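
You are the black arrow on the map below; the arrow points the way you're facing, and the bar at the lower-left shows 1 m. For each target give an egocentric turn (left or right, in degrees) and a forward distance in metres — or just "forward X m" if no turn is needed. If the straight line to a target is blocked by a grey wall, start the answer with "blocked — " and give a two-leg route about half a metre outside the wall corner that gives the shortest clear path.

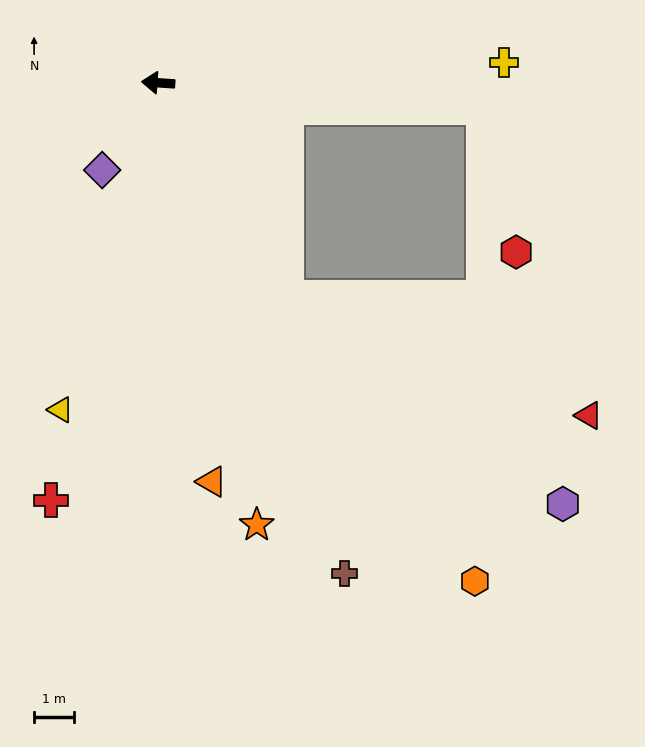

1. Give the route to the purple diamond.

turn left 61°, forward 2.6 m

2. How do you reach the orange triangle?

turn left 102°, forward 10.0 m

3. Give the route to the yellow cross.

turn right 173°, forward 8.6 m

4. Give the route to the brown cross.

turn left 115°, forward 13.1 m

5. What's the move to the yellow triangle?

turn left 77°, forward 8.5 m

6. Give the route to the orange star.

turn left 106°, forward 11.3 m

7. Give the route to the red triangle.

blocked — turn left 125°, forward 6.2 m, then turn left 37°, forward 8.1 m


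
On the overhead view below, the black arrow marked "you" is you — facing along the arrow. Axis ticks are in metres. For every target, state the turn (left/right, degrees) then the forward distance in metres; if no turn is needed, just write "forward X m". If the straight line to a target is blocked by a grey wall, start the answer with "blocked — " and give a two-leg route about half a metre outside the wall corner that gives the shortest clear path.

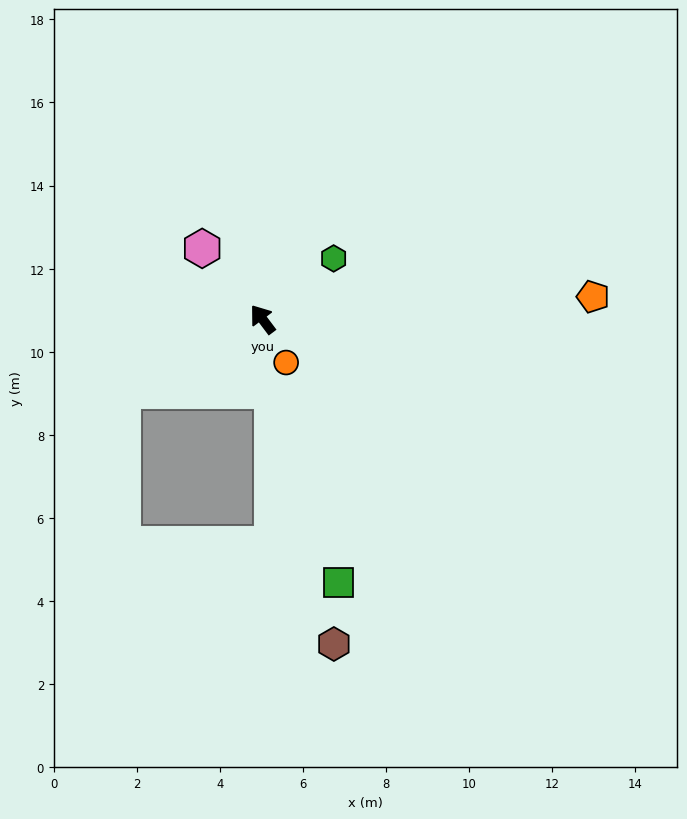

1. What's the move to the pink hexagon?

turn left 4°, forward 2.2 m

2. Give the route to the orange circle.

turn left 172°, forward 1.2 m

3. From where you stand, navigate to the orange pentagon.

turn right 123°, forward 8.0 m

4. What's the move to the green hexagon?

turn right 86°, forward 2.3 m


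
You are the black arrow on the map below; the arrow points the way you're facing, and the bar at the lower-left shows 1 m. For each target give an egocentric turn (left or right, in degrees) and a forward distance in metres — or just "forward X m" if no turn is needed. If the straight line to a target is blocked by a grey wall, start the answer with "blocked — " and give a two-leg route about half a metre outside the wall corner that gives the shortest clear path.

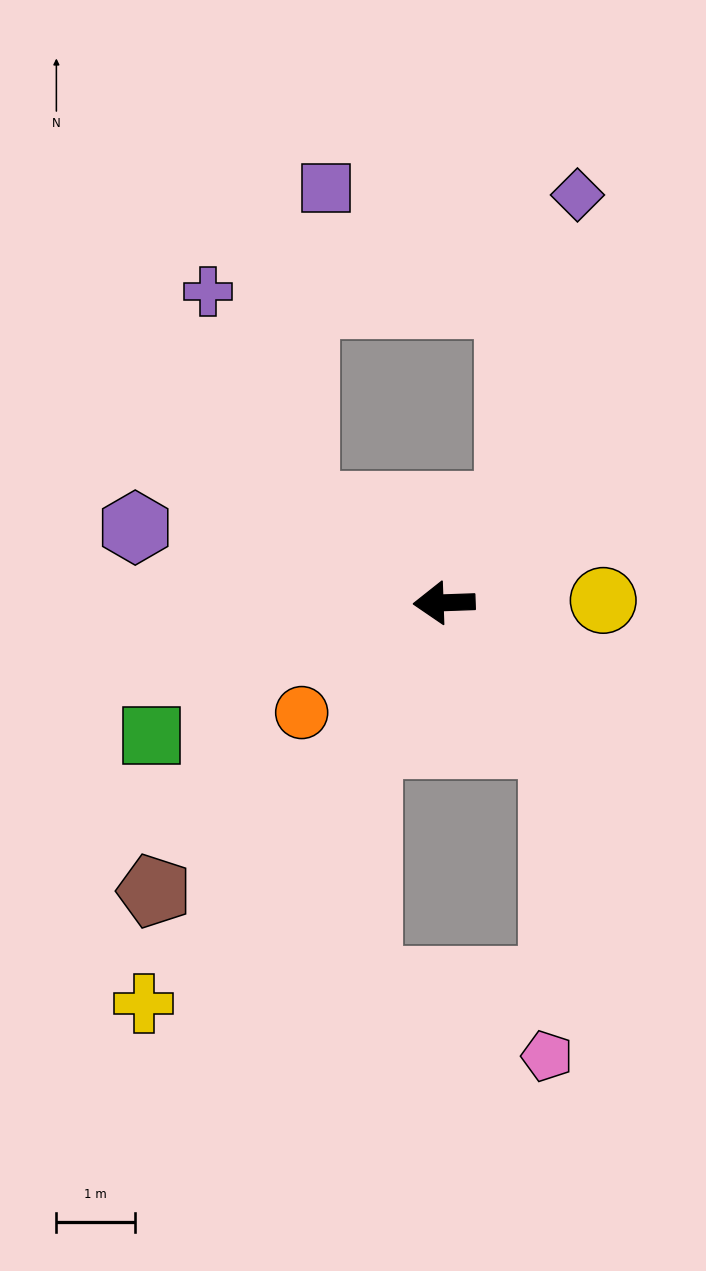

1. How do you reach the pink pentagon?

blocked — turn left 125°, forward 2.3 m, then turn right 38°, forward 4.0 m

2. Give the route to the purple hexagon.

turn right 16°, forward 4.1 m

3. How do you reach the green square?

turn left 22°, forward 4.1 m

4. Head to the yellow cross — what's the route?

turn left 51°, forward 6.4 m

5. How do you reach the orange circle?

turn left 36°, forward 2.3 m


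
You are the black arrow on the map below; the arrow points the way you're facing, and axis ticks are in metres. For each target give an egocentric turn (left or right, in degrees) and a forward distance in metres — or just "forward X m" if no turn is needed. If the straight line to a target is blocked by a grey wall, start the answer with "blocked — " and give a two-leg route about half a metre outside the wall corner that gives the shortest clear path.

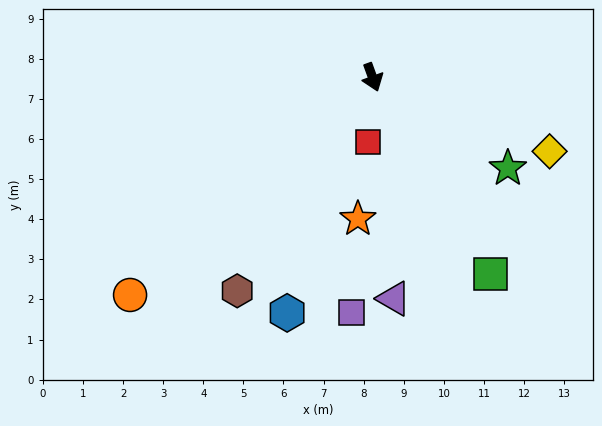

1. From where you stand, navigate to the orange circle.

turn right 68°, forward 8.1 m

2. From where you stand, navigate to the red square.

turn right 24°, forward 1.6 m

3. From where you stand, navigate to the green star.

turn left 36°, forward 4.1 m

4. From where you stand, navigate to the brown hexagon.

turn right 52°, forward 6.3 m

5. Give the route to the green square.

turn left 11°, forward 5.7 m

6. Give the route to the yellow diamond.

turn left 47°, forward 4.8 m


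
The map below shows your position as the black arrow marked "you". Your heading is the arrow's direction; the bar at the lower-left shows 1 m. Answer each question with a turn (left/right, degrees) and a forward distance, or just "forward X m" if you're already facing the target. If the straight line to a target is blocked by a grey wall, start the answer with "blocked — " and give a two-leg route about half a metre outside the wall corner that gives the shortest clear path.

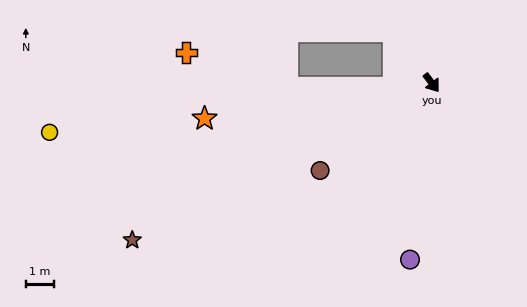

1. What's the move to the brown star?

turn right 99°, forward 12.0 m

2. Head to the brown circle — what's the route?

turn right 89°, forward 5.0 m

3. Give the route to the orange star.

turn right 118°, forward 8.2 m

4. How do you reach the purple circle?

turn right 44°, forward 6.3 m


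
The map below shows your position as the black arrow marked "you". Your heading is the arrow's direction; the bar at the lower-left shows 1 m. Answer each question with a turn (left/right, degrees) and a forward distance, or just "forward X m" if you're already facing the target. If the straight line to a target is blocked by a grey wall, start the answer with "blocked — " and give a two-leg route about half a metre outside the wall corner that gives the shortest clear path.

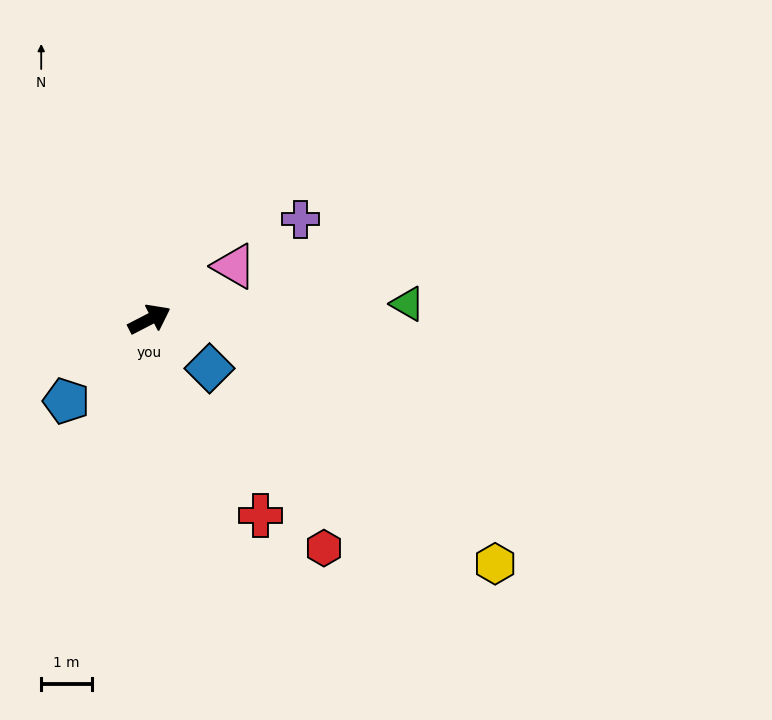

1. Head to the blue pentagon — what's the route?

turn right 163°, forward 2.3 m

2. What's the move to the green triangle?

turn right 24°, forward 5.1 m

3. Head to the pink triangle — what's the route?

turn left 5°, forward 2.0 m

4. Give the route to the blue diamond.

turn right 67°, forward 1.5 m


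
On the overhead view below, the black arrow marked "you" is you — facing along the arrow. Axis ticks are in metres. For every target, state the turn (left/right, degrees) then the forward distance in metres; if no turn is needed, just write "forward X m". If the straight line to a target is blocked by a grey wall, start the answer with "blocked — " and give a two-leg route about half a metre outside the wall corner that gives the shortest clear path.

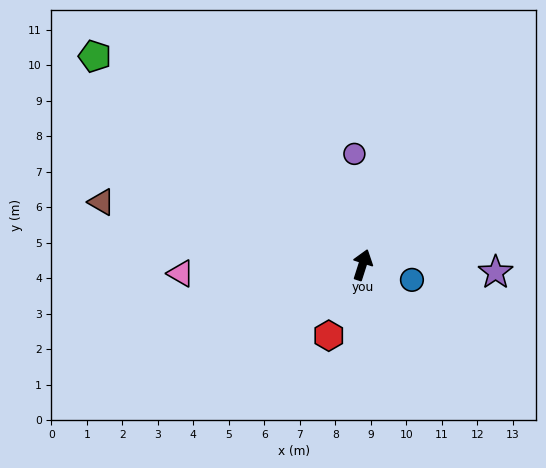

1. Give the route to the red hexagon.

turn left 172°, forward 2.2 m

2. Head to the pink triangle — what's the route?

turn left 110°, forward 5.1 m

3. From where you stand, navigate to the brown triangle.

turn left 94°, forward 7.6 m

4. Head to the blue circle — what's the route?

turn right 89°, forward 1.5 m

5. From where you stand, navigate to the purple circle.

turn left 22°, forward 3.1 m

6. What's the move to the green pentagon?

turn left 70°, forward 9.6 m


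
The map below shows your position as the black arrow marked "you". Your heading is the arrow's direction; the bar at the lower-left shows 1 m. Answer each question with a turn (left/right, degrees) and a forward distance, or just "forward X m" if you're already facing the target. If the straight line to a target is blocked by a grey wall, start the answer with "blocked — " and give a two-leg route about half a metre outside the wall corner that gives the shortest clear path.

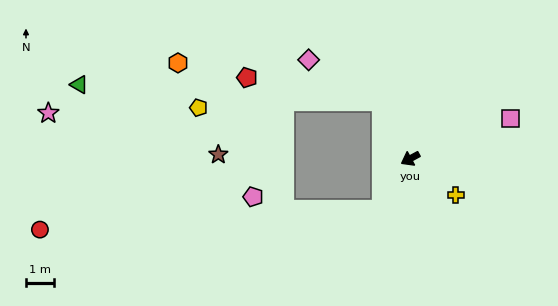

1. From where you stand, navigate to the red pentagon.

blocked — turn right 95°, forward 2.3 m, then turn left 58°, forward 5.0 m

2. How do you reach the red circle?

blocked — turn left 35°, forward 2.1 m, then turn right 61°, forward 12.3 m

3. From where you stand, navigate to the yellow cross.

turn left 113°, forward 2.1 m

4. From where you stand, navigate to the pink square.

turn left 174°, forward 3.9 m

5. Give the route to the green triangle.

blocked — turn right 95°, forward 2.3 m, then turn left 64°, forward 10.9 m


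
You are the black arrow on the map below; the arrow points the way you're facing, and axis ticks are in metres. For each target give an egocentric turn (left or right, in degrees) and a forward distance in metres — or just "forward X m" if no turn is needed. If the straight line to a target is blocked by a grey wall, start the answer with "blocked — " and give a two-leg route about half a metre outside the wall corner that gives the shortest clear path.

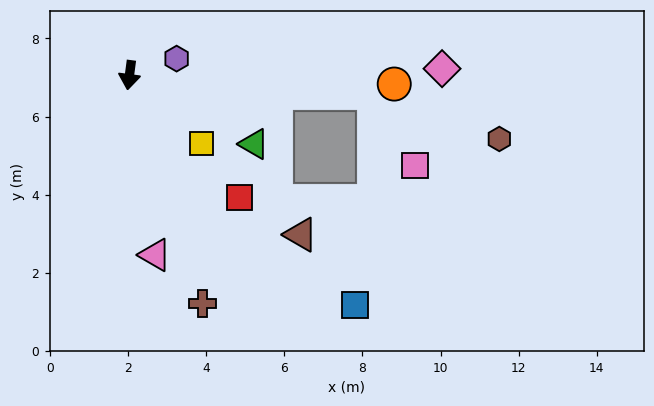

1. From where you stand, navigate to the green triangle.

turn left 69°, forward 3.6 m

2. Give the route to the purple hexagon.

turn left 117°, forward 1.3 m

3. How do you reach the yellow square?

turn left 54°, forward 2.5 m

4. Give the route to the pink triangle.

turn left 16°, forward 4.6 m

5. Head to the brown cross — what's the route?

turn left 25°, forward 6.1 m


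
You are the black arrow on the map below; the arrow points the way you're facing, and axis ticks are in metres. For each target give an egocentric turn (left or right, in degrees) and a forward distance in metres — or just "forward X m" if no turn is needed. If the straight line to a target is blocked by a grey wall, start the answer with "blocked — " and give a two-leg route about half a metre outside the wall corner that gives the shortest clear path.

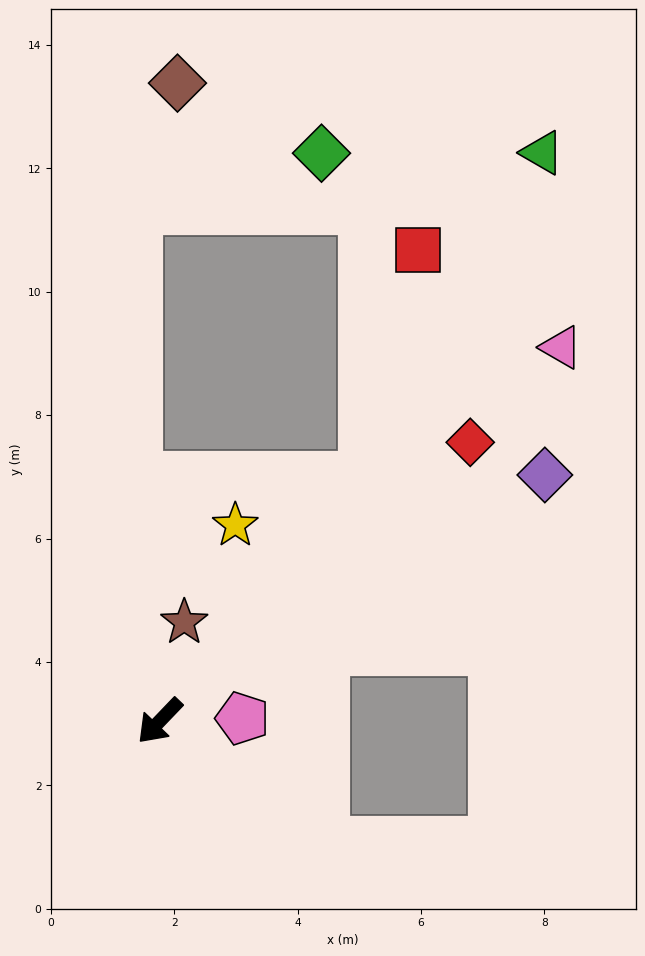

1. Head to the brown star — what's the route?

turn right 150°, forward 1.6 m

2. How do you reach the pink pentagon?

turn left 136°, forward 1.3 m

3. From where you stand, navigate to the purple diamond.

turn left 166°, forward 7.4 m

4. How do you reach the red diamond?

turn left 176°, forward 6.8 m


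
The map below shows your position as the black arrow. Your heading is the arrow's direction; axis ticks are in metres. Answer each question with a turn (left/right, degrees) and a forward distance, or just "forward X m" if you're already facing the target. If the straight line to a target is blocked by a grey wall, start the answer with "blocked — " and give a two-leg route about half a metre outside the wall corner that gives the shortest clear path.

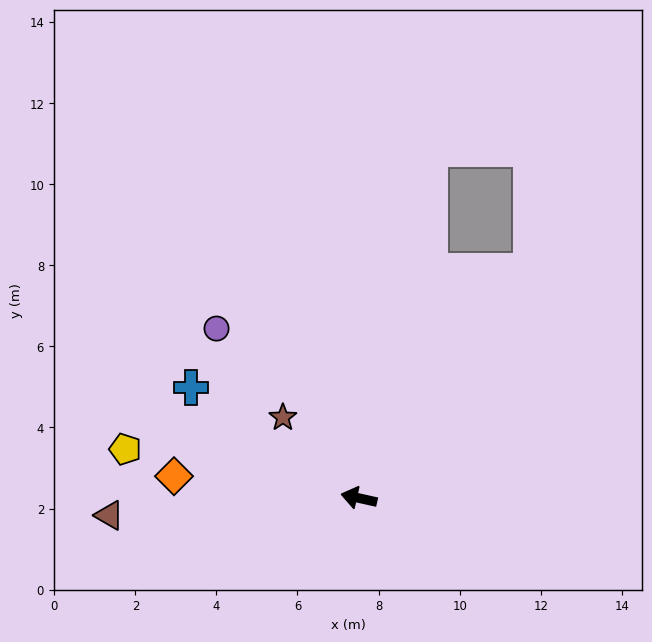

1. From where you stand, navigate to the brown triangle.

turn left 16°, forward 6.2 m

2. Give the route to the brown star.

turn right 34°, forward 2.7 m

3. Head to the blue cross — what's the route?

turn right 21°, forward 5.0 m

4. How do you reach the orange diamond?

turn left 6°, forward 4.6 m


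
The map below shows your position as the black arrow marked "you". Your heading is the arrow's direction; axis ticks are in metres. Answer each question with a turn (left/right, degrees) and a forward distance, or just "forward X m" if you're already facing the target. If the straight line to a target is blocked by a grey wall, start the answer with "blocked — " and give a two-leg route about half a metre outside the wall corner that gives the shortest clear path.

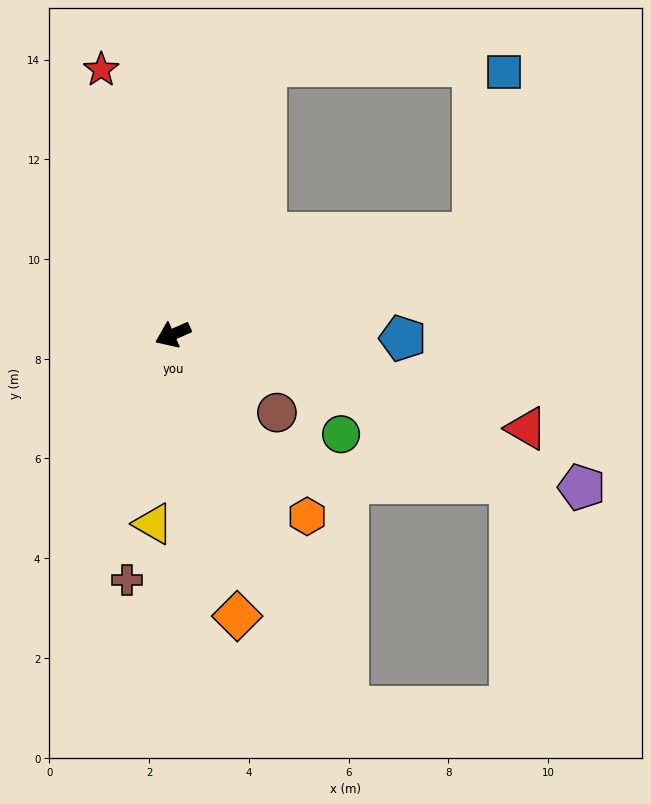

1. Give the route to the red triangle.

turn left 141°, forward 7.3 m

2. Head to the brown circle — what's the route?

turn left 119°, forward 2.6 m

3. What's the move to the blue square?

blocked — turn left 175°, forward 6.4 m, then turn left 60°, forward 3.3 m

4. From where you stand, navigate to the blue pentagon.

turn left 155°, forward 4.6 m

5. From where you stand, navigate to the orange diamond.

turn left 79°, forward 5.8 m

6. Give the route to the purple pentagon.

turn left 136°, forward 8.8 m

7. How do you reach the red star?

turn right 99°, forward 5.5 m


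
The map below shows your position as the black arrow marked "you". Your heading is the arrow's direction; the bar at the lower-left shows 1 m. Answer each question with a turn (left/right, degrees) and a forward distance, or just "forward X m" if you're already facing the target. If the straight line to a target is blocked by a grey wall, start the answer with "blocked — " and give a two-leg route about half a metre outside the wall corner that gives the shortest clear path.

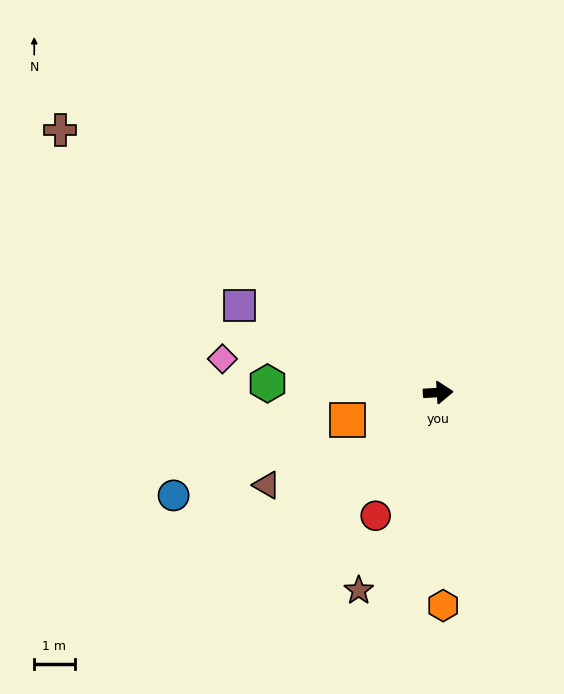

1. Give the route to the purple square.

turn left 153°, forward 5.4 m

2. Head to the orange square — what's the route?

turn right 167°, forward 2.3 m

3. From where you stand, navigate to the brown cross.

turn left 142°, forward 11.4 m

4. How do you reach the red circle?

turn right 120°, forward 3.4 m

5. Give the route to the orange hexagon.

turn right 92°, forward 5.3 m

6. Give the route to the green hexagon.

turn left 174°, forward 4.2 m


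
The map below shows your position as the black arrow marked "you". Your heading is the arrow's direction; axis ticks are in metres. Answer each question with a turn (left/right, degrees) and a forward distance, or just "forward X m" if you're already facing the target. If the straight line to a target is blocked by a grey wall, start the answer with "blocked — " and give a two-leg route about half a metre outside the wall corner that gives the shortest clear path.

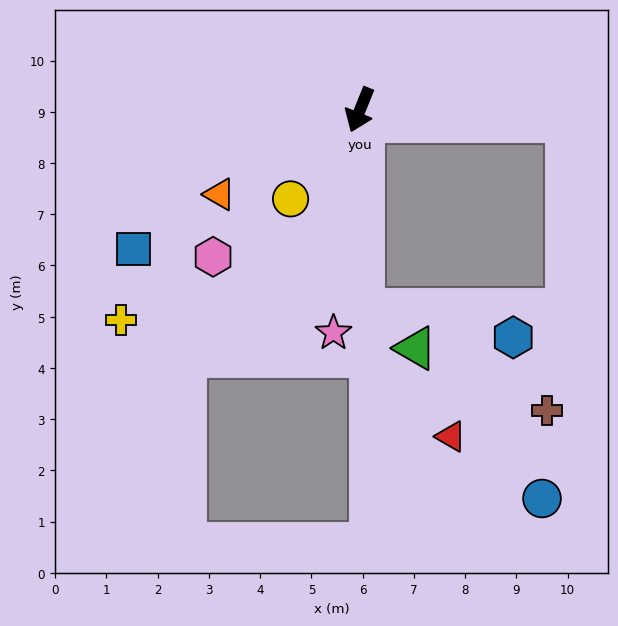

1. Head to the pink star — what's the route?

turn left 15°, forward 4.4 m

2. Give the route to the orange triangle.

turn right 37°, forward 3.2 m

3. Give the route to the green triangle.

blocked — turn left 23°, forward 3.9 m, then turn left 53°, forward 1.3 m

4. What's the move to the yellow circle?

turn right 16°, forward 2.2 m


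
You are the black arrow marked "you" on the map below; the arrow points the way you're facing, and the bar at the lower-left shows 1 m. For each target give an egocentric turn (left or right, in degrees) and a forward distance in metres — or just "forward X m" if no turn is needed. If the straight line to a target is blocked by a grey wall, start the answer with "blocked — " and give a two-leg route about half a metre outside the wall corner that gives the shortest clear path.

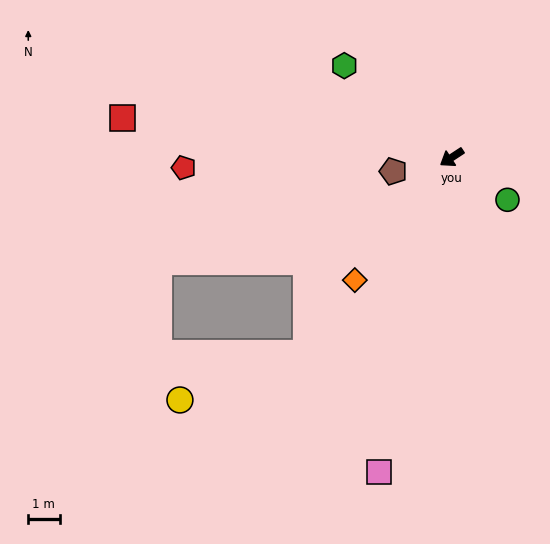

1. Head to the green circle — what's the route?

turn left 109°, forward 2.2 m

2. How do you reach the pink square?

turn left 44°, forward 10.3 m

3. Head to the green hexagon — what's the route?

turn right 74°, forward 4.5 m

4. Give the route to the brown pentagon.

turn right 20°, forward 1.9 m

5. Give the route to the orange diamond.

turn left 18°, forward 5.0 m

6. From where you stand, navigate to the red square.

turn right 40°, forward 10.6 m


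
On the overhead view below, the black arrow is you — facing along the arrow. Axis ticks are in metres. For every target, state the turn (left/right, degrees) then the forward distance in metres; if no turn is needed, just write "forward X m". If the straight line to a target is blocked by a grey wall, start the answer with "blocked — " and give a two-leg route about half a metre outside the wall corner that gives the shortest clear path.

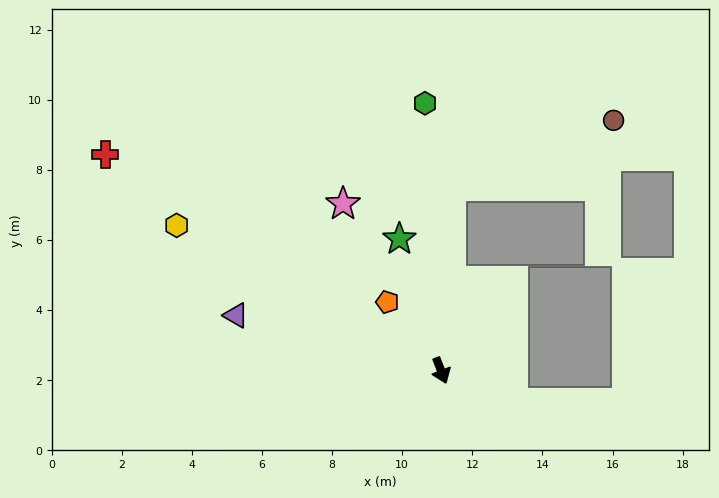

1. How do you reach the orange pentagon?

turn right 163°, forward 2.5 m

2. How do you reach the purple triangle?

turn right 126°, forward 6.1 m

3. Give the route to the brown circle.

blocked — turn left 156°, forward 5.3 m, then turn right 65°, forward 5.0 m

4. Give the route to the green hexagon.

turn left 162°, forward 7.6 m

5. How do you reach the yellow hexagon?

turn right 140°, forward 8.6 m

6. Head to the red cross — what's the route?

turn right 144°, forward 11.4 m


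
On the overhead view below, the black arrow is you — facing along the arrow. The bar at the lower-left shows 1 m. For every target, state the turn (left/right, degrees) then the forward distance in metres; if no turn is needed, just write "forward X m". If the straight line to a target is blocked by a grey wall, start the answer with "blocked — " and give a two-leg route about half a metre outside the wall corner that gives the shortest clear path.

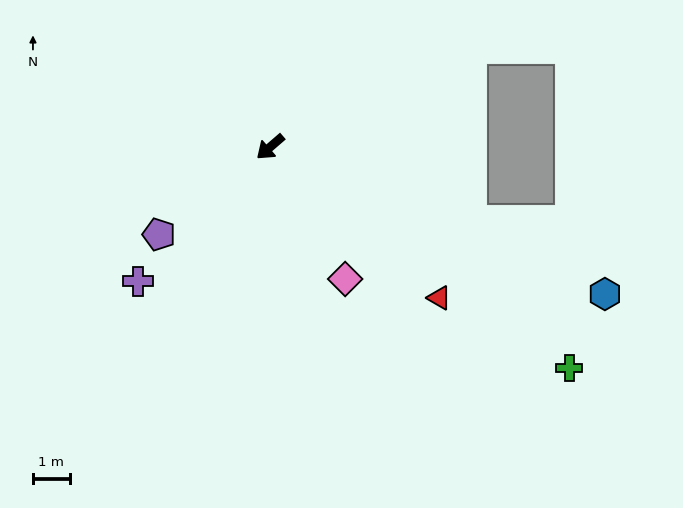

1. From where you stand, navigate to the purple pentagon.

turn right 3°, forward 3.8 m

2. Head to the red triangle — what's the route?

turn left 97°, forward 6.1 m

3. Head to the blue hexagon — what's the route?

turn left 115°, forward 9.9 m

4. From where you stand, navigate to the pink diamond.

turn left 79°, forward 4.1 m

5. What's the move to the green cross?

turn left 103°, forward 10.1 m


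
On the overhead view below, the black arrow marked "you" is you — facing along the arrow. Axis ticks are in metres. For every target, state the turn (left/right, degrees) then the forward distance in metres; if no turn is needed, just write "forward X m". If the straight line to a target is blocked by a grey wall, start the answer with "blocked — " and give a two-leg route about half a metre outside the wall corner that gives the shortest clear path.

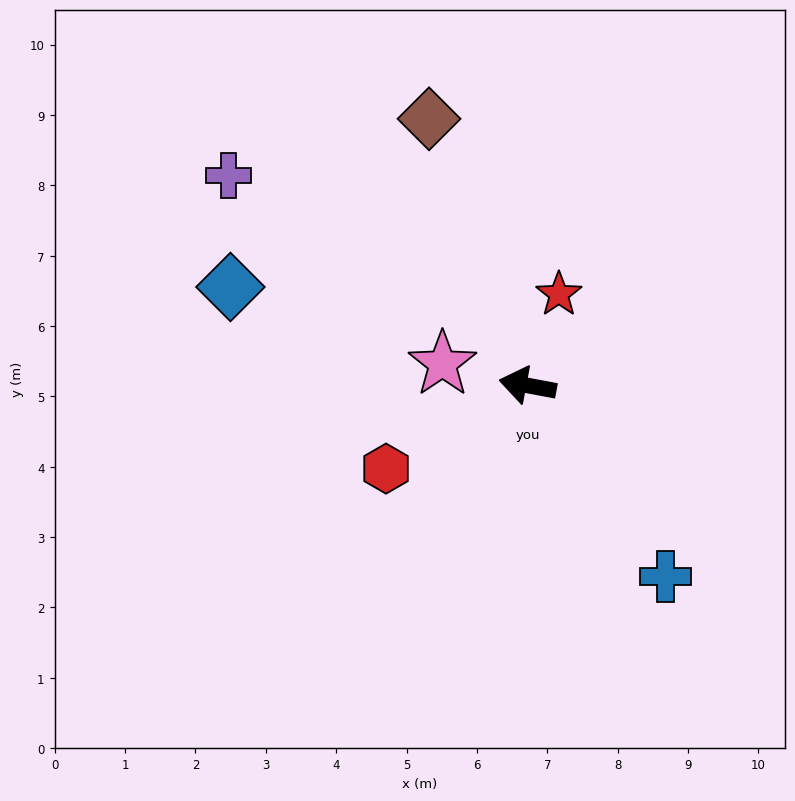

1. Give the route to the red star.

turn right 98°, forward 1.4 m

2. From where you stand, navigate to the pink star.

turn right 4°, forward 1.2 m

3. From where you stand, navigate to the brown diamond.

turn right 59°, forward 4.0 m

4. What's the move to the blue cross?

turn left 136°, forward 3.3 m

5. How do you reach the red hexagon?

turn left 41°, forward 2.3 m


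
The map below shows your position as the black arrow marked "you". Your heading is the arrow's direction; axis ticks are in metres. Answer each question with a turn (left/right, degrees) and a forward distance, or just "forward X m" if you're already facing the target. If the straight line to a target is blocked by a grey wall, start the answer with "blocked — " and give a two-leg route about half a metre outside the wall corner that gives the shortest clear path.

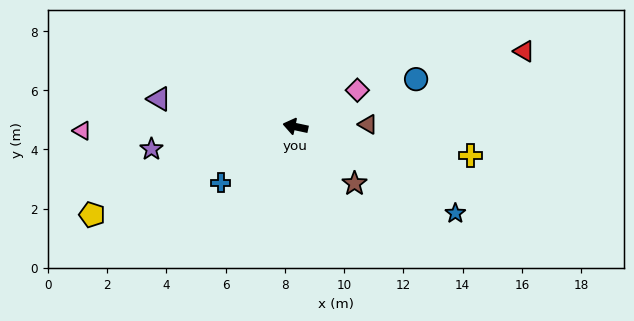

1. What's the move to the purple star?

turn left 21°, forward 4.9 m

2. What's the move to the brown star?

turn left 148°, forward 2.8 m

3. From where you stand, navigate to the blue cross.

turn left 49°, forward 3.2 m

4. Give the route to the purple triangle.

forward 4.7 m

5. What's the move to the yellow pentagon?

turn left 35°, forward 7.5 m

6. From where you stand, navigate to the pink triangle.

turn left 13°, forward 7.2 m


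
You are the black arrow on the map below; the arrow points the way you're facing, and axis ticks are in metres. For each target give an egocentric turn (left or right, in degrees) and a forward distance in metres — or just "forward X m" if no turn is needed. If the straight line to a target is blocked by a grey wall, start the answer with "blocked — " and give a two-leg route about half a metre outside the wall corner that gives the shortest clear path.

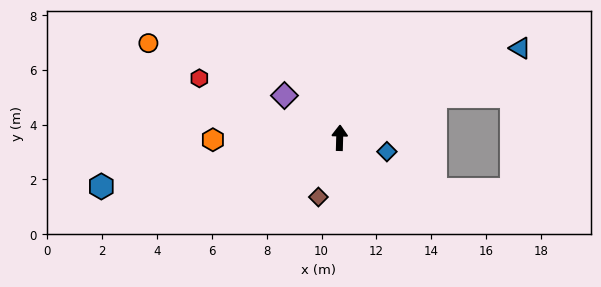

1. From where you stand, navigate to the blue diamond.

turn right 105°, forward 1.8 m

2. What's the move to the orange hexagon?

turn left 93°, forward 4.6 m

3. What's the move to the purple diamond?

turn left 54°, forward 2.5 m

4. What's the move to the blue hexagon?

turn left 103°, forward 8.9 m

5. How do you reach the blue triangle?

turn right 62°, forward 7.3 m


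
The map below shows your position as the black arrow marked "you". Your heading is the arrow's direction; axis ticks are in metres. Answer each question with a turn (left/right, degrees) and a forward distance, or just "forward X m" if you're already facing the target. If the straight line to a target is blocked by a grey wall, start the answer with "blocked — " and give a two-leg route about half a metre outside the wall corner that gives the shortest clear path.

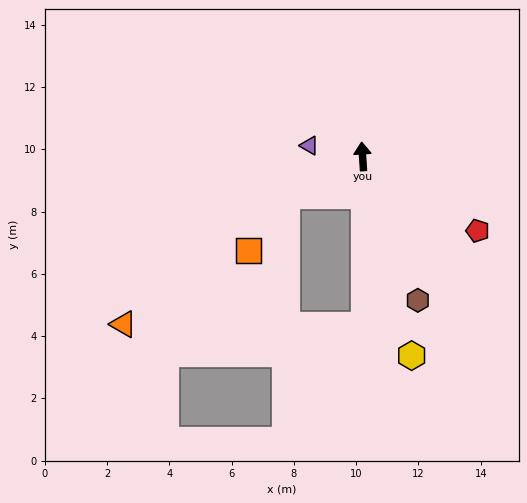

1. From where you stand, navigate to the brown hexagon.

turn right 163°, forward 5.0 m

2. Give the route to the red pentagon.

turn right 127°, forward 4.4 m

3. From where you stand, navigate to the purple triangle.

turn left 75°, forward 1.7 m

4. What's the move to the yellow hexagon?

turn right 170°, forward 6.6 m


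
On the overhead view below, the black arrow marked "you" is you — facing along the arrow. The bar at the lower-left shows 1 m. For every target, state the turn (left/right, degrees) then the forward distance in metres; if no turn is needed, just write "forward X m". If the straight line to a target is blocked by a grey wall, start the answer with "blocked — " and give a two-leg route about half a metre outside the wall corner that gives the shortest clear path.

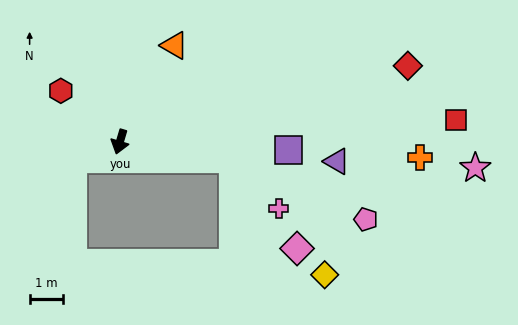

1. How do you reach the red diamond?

turn left 121°, forward 8.8 m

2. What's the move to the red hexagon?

turn right 114°, forward 2.3 m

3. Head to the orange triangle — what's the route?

turn left 167°, forward 3.3 m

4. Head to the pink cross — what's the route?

blocked — turn left 98°, forward 3.4 m, then turn right 39°, forward 2.0 m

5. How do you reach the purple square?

turn left 104°, forward 5.0 m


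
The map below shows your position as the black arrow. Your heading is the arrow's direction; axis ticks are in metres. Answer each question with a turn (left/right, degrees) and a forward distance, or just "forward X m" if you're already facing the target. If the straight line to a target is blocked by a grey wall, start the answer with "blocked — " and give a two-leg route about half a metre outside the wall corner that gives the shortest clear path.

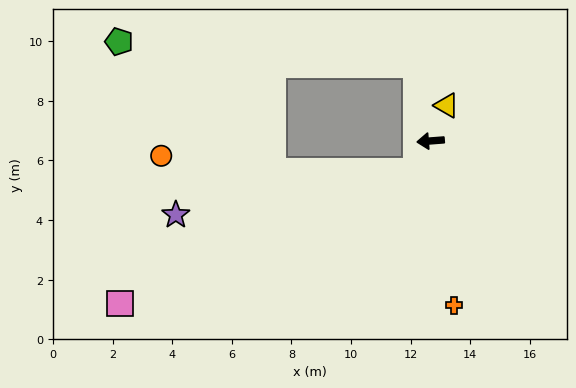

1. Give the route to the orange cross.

turn left 94°, forward 5.6 m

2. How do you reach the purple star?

blocked — turn left 59°, forward 1.1 m, then turn right 53°, forward 8.2 m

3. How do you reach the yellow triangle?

turn right 119°, forward 1.3 m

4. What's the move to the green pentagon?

blocked — turn right 83°, forward 2.6 m, then turn left 74°, forward 10.0 m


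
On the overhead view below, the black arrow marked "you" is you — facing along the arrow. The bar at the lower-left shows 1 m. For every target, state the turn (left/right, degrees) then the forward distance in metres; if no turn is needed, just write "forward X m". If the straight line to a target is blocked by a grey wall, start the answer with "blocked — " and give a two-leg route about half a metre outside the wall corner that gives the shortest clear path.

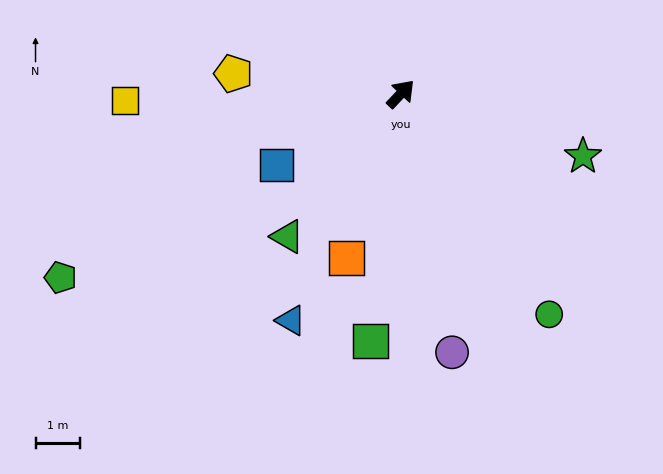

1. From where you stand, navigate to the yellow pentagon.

turn left 126°, forward 3.8 m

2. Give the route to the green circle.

turn right 103°, forward 6.0 m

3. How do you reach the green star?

turn right 66°, forward 4.3 m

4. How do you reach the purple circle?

turn right 125°, forward 5.9 m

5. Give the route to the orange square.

turn right 155°, forward 3.9 m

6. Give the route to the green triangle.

turn right 175°, forward 4.1 m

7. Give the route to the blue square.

turn left 163°, forward 3.2 m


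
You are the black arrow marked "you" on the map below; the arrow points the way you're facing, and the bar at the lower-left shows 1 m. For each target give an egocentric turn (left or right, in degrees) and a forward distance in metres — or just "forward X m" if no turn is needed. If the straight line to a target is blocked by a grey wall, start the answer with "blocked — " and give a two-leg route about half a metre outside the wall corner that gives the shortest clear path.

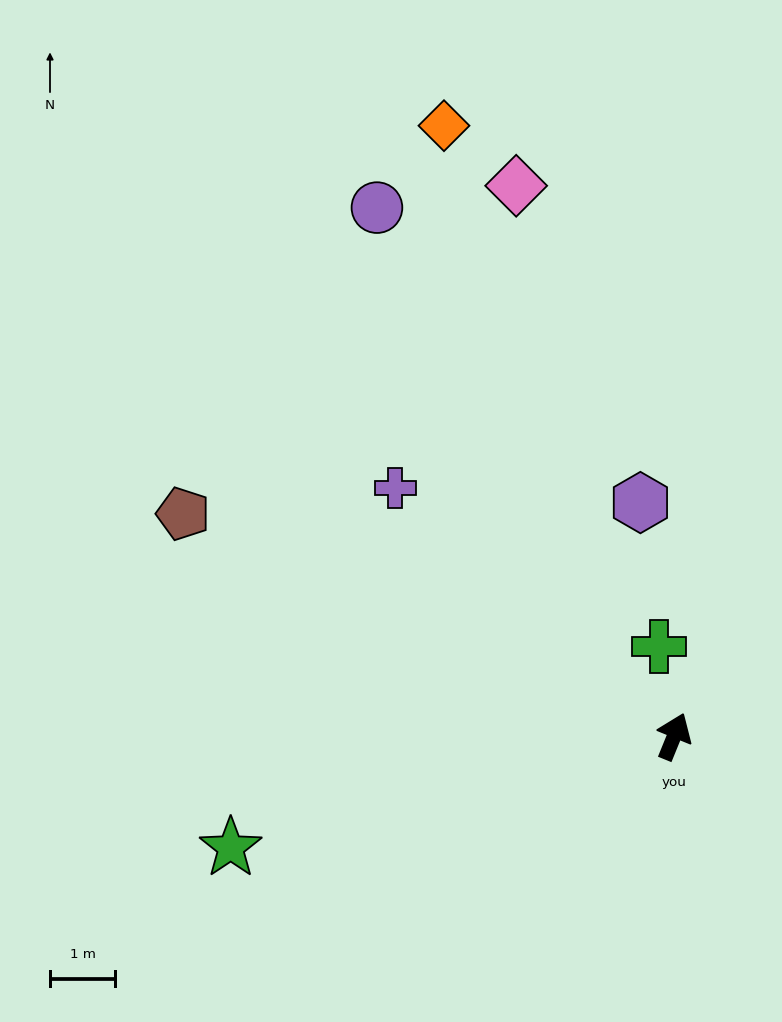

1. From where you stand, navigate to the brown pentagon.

turn left 88°, forward 8.2 m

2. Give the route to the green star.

turn left 126°, forward 7.0 m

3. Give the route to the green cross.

turn left 32°, forward 1.4 m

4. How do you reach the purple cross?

turn left 70°, forward 5.7 m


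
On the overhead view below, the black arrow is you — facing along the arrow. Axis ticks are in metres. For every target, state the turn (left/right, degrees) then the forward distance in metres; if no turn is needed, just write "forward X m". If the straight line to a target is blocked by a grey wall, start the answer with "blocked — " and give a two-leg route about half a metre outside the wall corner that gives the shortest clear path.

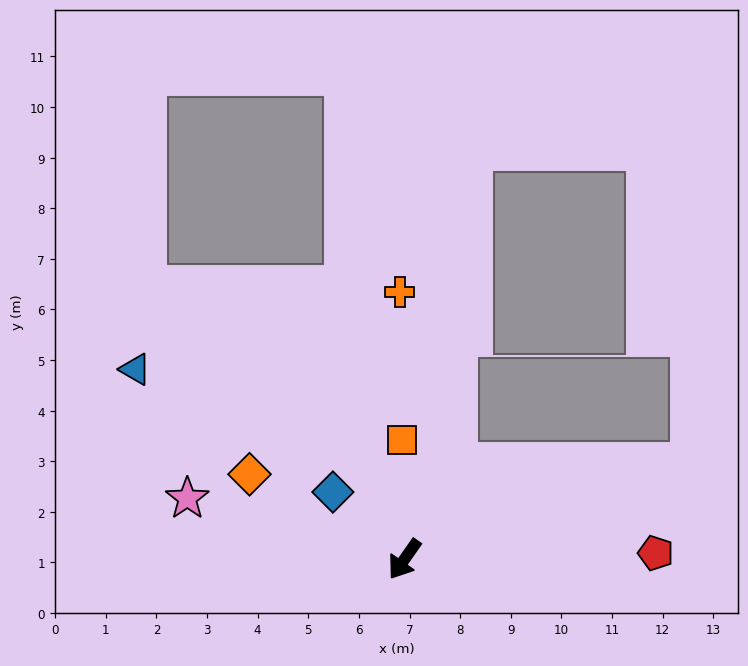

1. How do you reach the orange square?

turn right 144°, forward 2.4 m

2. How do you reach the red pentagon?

turn left 126°, forward 5.0 m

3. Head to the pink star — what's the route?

turn right 71°, forward 4.5 m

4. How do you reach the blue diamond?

turn right 98°, forward 1.9 m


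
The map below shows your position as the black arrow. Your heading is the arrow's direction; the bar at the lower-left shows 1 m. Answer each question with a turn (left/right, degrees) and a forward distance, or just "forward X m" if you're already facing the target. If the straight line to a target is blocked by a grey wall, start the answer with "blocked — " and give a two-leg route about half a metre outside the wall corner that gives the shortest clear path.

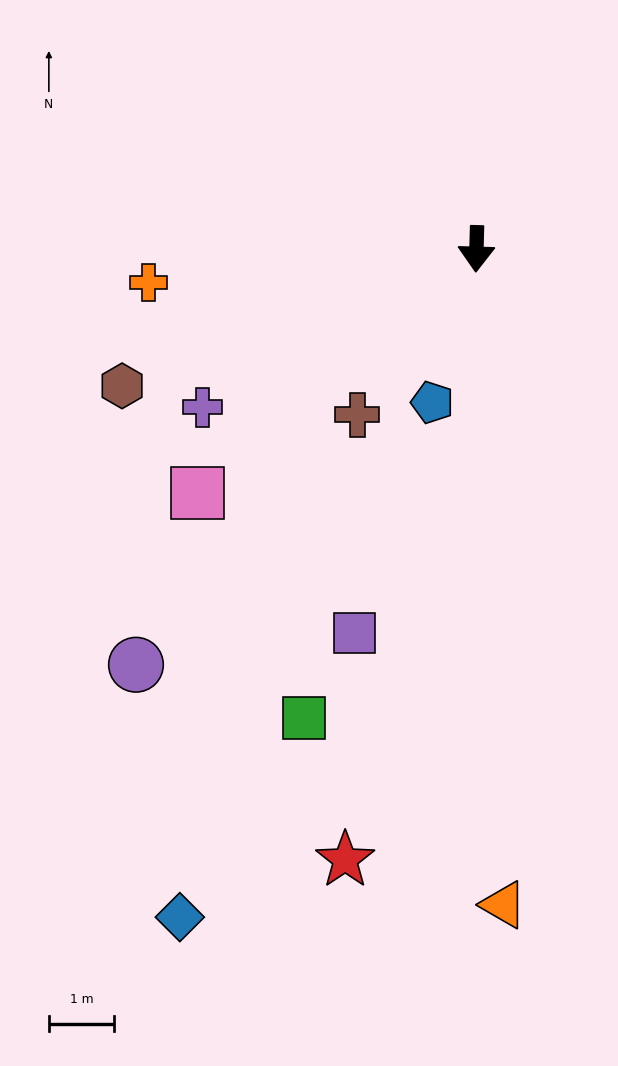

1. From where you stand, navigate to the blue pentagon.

turn right 14°, forward 2.5 m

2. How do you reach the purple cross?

turn right 58°, forward 4.9 m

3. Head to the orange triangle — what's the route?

turn left 4°, forward 10.1 m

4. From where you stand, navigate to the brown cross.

turn right 34°, forward 3.1 m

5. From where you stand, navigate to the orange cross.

turn right 83°, forward 5.1 m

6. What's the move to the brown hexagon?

turn right 67°, forward 5.8 m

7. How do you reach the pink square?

turn right 47°, forward 5.7 m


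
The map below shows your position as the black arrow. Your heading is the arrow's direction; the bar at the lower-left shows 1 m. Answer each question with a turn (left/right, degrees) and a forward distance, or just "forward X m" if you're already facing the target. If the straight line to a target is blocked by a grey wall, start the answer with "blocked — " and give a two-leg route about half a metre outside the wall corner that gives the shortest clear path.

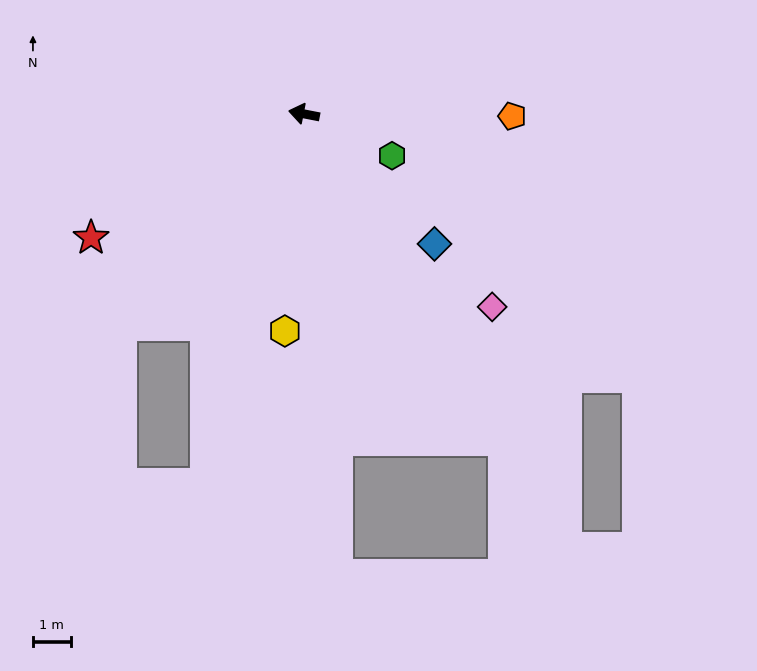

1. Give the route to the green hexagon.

turn left 166°, forward 2.6 m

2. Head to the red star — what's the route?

turn left 41°, forward 6.5 m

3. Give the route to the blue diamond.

turn left 146°, forward 4.9 m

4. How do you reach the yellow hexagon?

turn left 96°, forward 5.8 m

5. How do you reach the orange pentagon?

turn right 170°, forward 5.5 m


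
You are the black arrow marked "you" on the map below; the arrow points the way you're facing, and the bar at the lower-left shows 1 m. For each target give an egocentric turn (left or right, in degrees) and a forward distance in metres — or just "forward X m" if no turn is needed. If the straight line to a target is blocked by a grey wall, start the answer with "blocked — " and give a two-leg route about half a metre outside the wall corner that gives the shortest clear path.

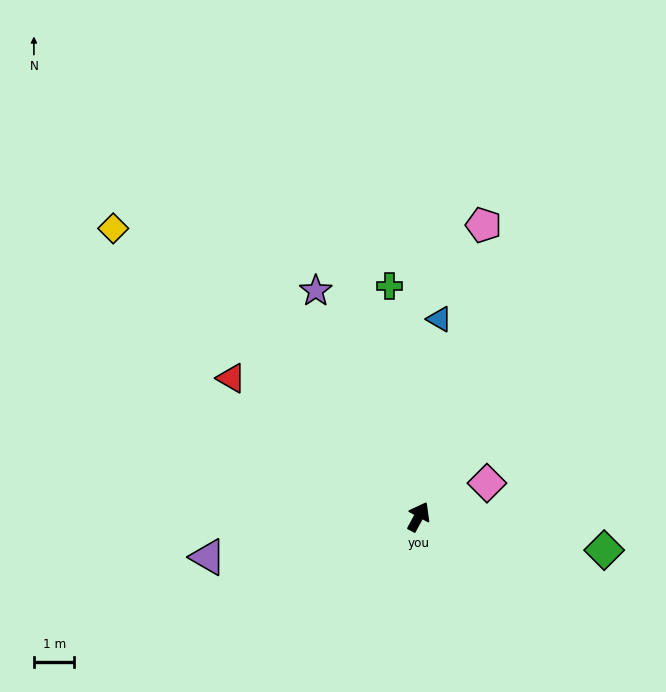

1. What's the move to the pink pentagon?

turn left 16°, forward 7.4 m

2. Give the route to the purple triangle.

turn left 129°, forward 5.3 m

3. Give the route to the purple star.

turn left 53°, forward 6.1 m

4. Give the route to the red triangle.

turn left 82°, forward 5.8 m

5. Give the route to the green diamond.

turn right 72°, forward 4.7 m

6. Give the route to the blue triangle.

turn left 22°, forward 4.9 m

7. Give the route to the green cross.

turn left 36°, forward 5.7 m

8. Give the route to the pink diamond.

turn right 35°, forward 1.9 m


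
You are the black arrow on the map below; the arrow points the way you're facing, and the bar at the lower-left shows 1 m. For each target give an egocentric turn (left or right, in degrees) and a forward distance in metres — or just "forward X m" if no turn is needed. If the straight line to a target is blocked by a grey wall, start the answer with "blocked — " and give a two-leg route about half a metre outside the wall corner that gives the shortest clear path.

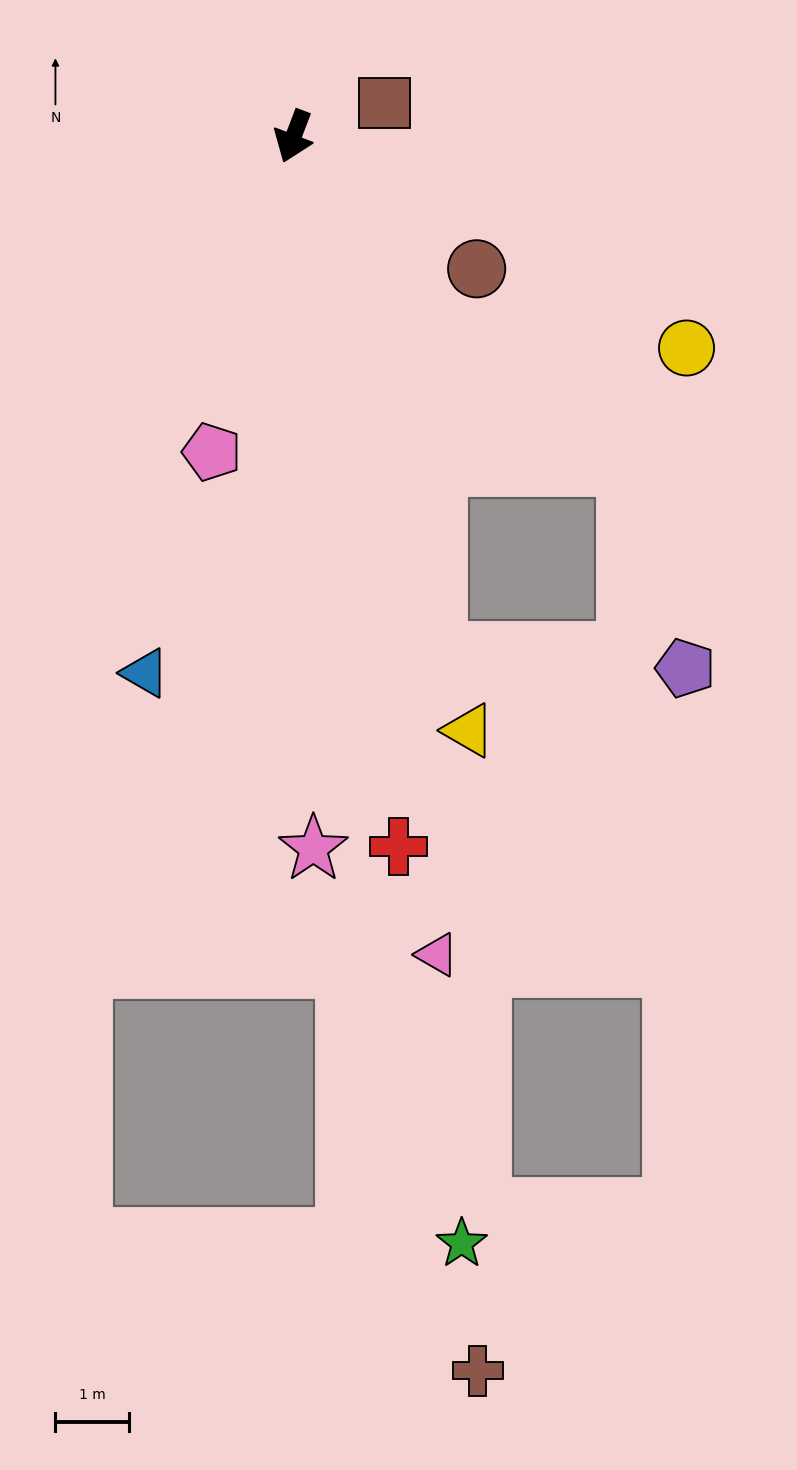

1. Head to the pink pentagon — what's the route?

turn left 6°, forward 4.4 m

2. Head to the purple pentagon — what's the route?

blocked — turn left 36°, forward 7.3 m, then turn left 72°, forward 3.4 m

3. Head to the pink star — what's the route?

turn left 22°, forward 9.6 m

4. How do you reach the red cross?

turn left 29°, forward 9.7 m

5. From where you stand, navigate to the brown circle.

turn left 75°, forward 3.1 m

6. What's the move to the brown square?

turn left 131°, forward 1.3 m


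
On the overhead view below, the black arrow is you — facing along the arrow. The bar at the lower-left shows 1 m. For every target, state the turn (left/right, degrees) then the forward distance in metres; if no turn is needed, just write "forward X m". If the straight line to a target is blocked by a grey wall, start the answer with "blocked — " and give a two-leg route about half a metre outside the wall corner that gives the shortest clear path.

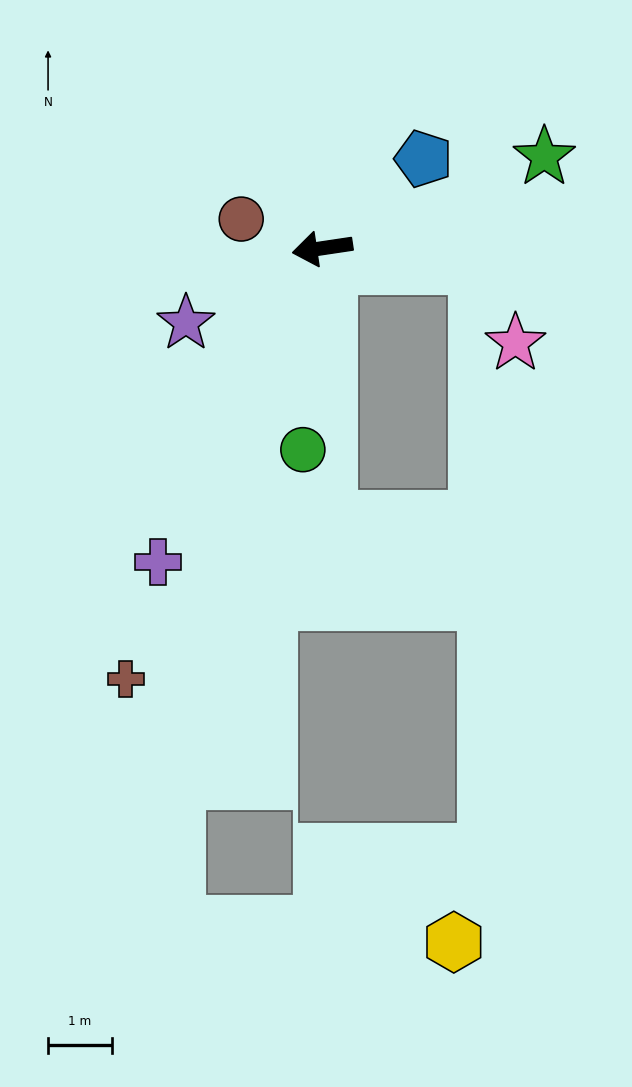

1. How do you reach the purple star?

turn left 20°, forward 2.4 m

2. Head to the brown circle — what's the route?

turn right 28°, forward 1.3 m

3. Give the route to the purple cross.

turn left 54°, forward 5.5 m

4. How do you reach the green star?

turn right 166°, forward 3.7 m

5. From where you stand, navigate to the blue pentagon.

turn right 147°, forward 2.1 m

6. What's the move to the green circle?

turn left 76°, forward 3.2 m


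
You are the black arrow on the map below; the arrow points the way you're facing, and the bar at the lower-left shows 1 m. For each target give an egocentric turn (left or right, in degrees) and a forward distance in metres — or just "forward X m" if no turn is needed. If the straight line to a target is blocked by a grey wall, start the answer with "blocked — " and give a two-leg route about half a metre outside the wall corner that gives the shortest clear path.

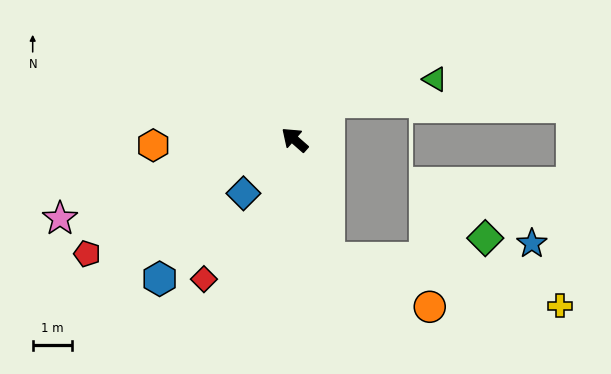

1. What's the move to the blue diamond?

turn left 88°, forward 1.9 m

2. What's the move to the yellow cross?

blocked — turn left 147°, forward 3.2 m, then turn left 63°, forward 6.1 m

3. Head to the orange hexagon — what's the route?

turn left 44°, forward 3.6 m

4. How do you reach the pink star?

turn left 60°, forward 6.4 m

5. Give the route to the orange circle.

blocked — turn left 147°, forward 3.2 m, then turn left 49°, forward 2.9 m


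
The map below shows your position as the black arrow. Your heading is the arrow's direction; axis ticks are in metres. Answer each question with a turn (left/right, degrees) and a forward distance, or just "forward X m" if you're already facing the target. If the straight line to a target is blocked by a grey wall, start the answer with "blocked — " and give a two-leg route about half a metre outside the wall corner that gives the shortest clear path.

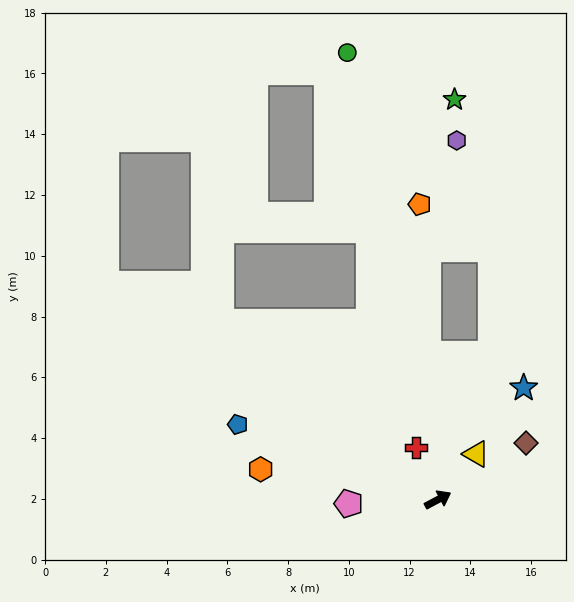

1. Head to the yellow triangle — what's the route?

turn left 22°, forward 2.0 m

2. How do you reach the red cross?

turn left 85°, forward 1.9 m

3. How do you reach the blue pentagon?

turn left 131°, forward 7.0 m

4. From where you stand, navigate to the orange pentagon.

turn left 66°, forward 9.7 m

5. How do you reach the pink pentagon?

turn left 155°, forward 2.9 m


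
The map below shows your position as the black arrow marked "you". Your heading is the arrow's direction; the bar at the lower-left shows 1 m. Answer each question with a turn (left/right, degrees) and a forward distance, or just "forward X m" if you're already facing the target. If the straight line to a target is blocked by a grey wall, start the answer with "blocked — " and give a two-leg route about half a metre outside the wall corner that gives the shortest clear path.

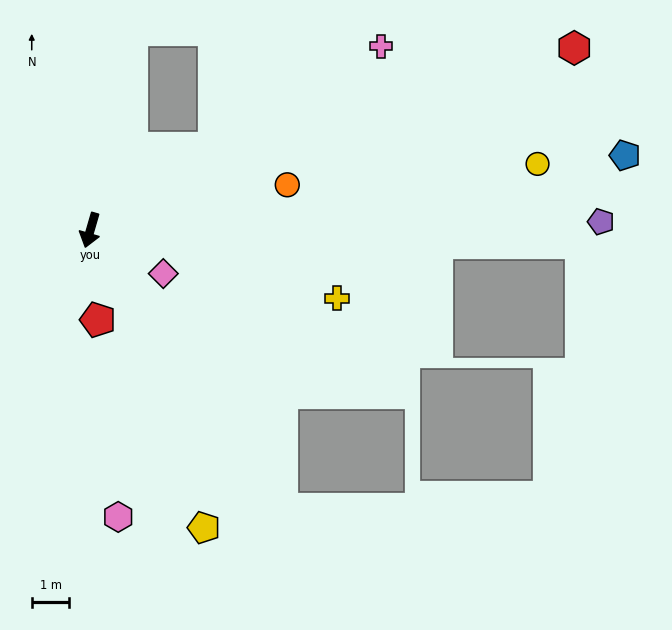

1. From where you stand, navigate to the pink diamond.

turn left 75°, forward 2.3 m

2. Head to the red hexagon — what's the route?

turn left 127°, forward 13.8 m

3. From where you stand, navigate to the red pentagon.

turn left 21°, forward 2.4 m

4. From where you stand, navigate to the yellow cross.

turn left 91°, forward 6.8 m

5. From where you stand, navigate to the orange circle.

turn left 119°, forward 5.4 m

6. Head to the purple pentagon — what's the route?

turn left 107°, forward 13.6 m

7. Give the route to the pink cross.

turn left 138°, forward 9.2 m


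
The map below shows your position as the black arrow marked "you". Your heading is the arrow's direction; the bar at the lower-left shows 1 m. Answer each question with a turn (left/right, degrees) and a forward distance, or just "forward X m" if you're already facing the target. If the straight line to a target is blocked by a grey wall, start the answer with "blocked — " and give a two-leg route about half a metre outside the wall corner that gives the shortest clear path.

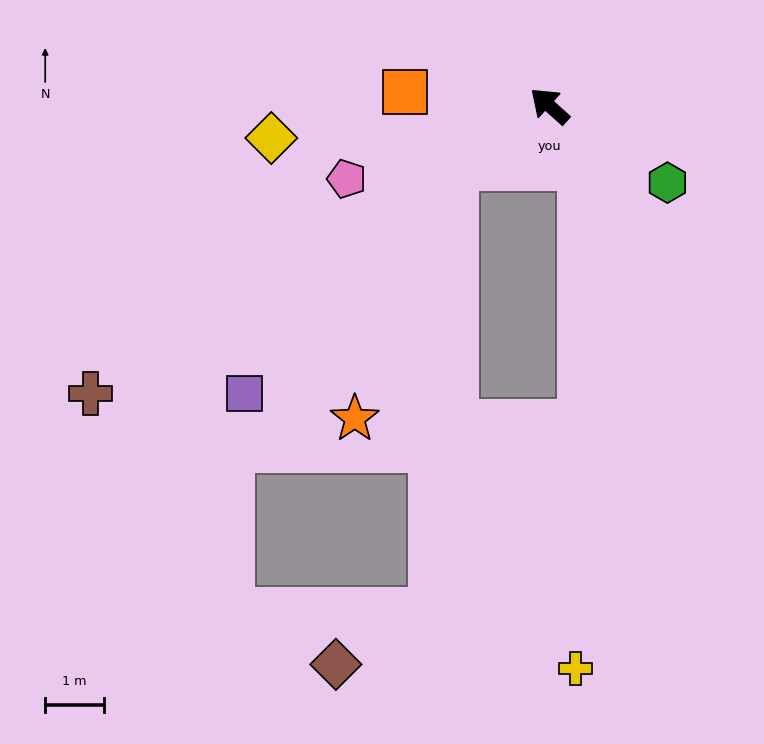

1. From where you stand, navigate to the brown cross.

turn left 74°, forward 9.3 m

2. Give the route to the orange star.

blocked — turn left 74°, forward 1.9 m, then turn left 37°, forward 4.7 m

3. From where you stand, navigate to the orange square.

turn left 36°, forward 2.5 m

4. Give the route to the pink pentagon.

turn left 62°, forward 3.7 m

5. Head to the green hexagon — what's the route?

turn right 171°, forward 2.4 m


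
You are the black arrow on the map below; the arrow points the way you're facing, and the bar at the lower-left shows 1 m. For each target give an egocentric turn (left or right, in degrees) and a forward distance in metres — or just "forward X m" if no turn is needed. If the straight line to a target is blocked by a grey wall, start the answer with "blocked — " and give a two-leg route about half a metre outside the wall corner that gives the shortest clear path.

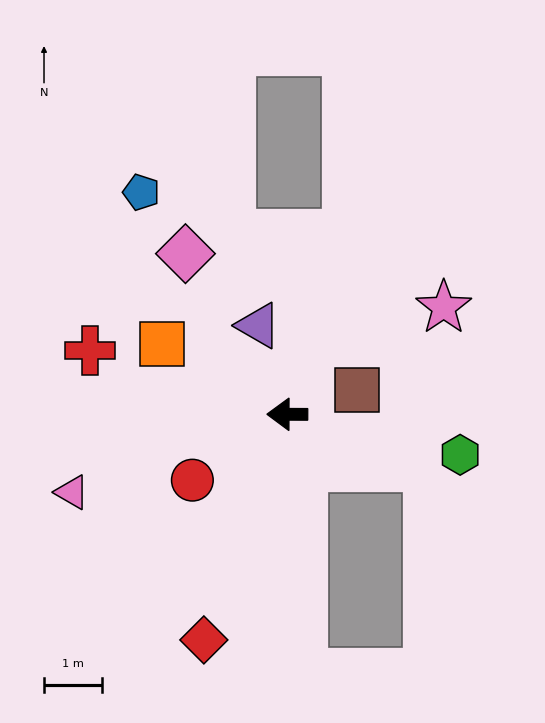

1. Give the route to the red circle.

turn left 35°, forward 2.0 m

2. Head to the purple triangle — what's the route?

turn right 72°, forward 1.6 m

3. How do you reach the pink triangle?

turn left 20°, forward 3.9 m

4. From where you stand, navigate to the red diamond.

turn left 70°, forward 4.1 m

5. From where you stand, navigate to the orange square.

turn right 29°, forward 2.5 m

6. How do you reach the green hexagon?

turn left 167°, forward 3.1 m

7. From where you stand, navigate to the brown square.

turn right 161°, forward 1.3 m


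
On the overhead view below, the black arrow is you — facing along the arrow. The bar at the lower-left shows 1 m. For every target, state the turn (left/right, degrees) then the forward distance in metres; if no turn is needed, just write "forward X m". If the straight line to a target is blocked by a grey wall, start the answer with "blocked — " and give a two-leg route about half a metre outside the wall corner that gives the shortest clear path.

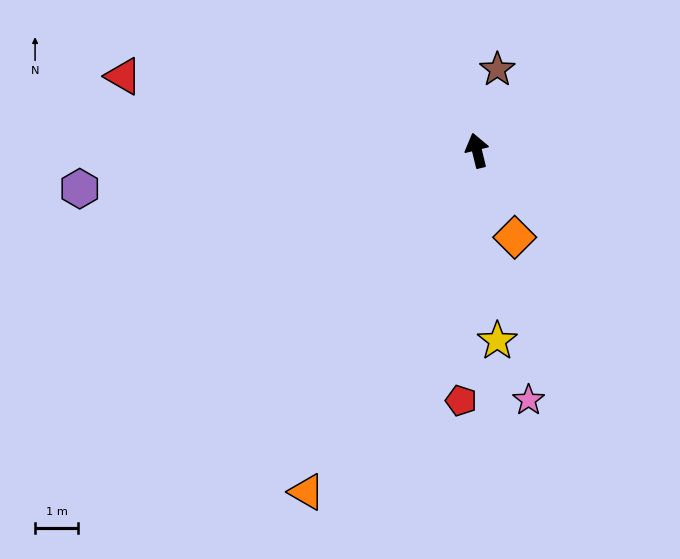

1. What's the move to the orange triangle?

turn left 140°, forward 8.8 m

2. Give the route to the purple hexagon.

turn left 82°, forward 9.2 m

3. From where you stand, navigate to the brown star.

turn right 28°, forward 1.9 m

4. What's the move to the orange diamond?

turn right 170°, forward 2.2 m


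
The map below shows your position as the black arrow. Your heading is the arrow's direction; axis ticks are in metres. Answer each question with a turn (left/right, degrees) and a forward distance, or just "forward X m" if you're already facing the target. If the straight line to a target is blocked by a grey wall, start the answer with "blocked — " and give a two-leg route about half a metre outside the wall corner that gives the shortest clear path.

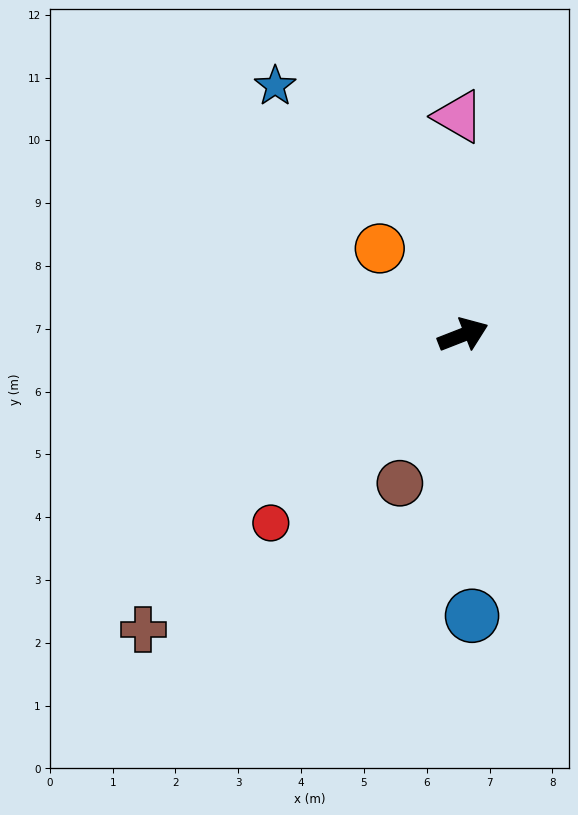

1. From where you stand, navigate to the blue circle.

turn right 110°, forward 4.5 m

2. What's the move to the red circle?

turn right 157°, forward 4.3 m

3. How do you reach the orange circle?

turn left 113°, forward 1.9 m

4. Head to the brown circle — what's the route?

turn right 134°, forward 2.6 m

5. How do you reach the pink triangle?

turn left 70°, forward 3.5 m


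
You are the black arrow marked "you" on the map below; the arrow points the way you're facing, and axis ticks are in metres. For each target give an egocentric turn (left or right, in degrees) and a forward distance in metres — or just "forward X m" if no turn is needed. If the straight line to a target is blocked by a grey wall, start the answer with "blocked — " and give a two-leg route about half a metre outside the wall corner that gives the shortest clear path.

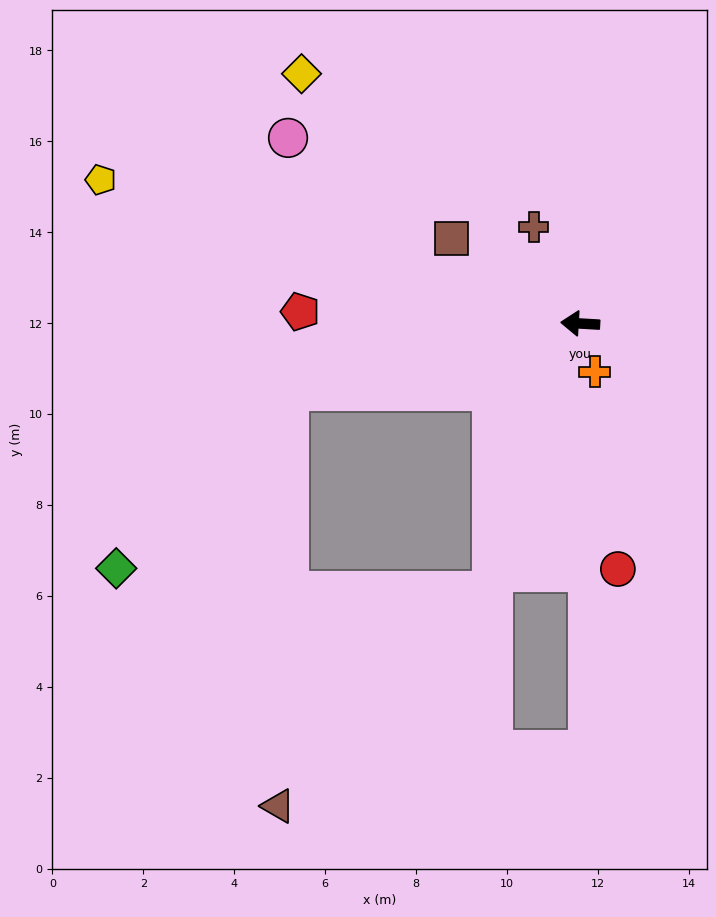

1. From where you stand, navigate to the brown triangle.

blocked — turn left 17°, forward 6.6 m, then turn left 75°, forward 9.1 m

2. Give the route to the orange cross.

turn left 110°, forward 1.1 m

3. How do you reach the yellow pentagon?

turn right 13°, forward 11.0 m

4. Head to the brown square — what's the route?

turn right 30°, forward 3.4 m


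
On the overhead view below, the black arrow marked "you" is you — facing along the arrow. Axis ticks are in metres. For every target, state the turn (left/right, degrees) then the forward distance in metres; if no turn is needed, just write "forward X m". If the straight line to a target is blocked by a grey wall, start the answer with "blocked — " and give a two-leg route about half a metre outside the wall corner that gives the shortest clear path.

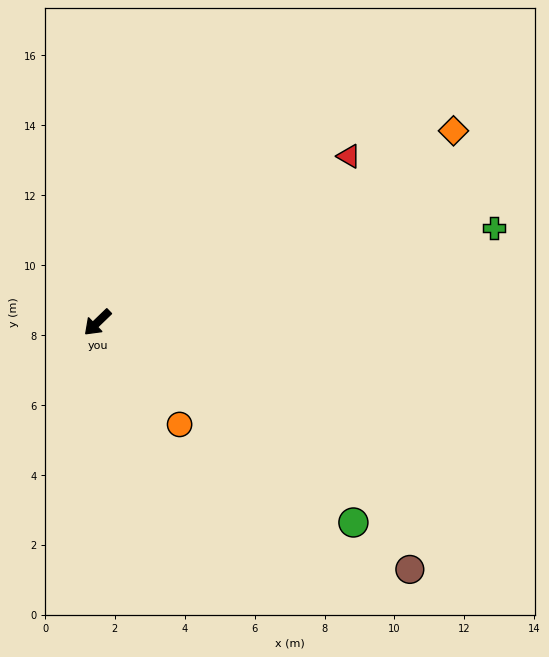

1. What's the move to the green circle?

turn left 98°, forward 9.3 m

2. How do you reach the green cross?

turn left 149°, forward 11.7 m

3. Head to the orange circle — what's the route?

turn left 85°, forward 3.7 m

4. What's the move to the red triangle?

turn left 170°, forward 8.6 m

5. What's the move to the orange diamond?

turn left 164°, forward 11.6 m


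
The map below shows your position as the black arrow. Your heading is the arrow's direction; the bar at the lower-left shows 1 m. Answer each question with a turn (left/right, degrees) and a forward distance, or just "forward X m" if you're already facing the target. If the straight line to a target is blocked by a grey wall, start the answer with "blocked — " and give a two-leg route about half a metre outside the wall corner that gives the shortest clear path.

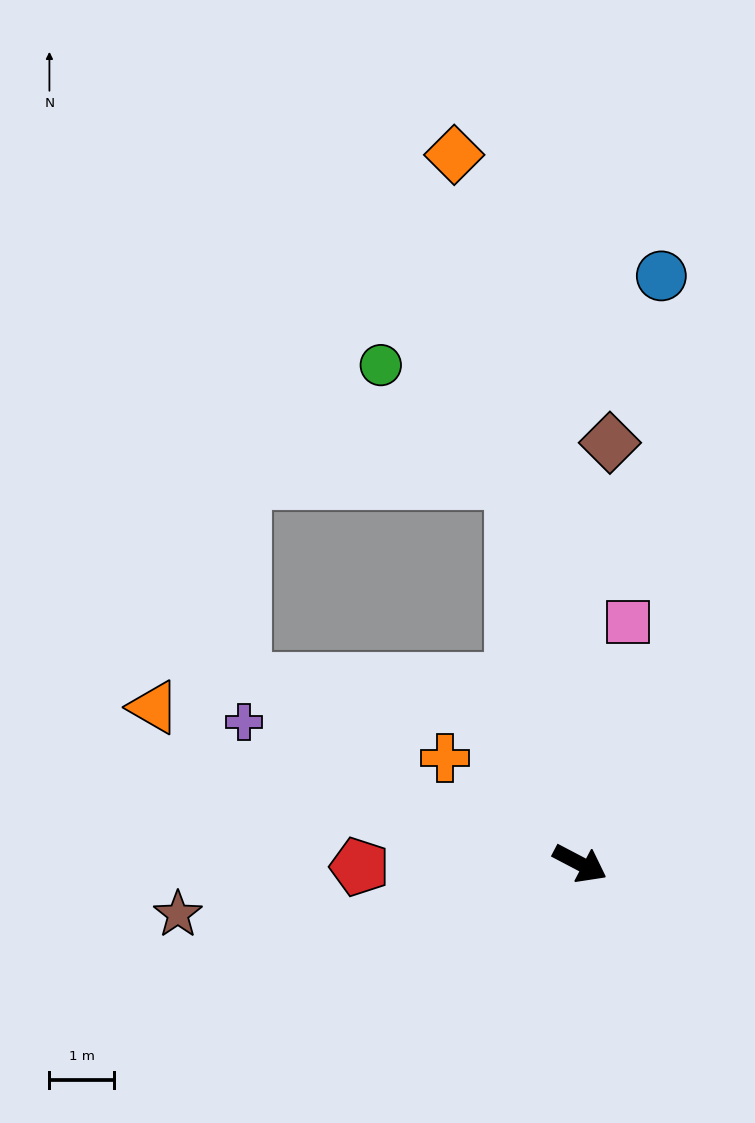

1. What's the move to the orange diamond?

turn left 128°, forward 11.2 m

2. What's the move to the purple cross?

turn right 175°, forward 5.7 m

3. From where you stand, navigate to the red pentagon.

turn right 151°, forward 3.4 m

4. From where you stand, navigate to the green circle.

blocked — turn left 128°, forward 6.0 m, then turn left 38°, forward 2.7 m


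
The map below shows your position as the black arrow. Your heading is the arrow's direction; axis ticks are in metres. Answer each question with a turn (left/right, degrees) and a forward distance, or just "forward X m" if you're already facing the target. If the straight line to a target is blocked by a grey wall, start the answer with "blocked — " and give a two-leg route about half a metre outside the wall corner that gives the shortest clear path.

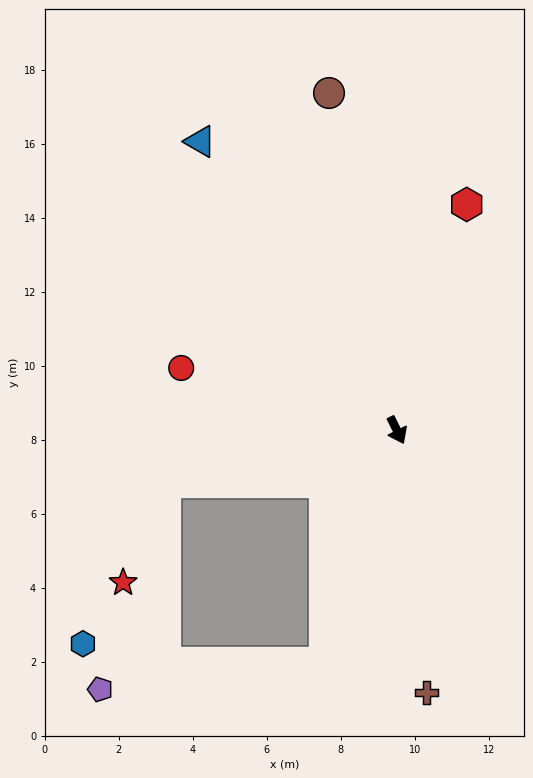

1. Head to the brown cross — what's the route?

turn right 20°, forward 7.1 m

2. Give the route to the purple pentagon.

blocked — turn right 44°, forward 6.6 m, then turn right 66°, forward 6.1 m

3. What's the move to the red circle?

turn right 132°, forward 6.1 m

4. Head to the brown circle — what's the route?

turn left 165°, forward 9.3 m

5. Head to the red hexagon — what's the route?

turn left 136°, forward 6.4 m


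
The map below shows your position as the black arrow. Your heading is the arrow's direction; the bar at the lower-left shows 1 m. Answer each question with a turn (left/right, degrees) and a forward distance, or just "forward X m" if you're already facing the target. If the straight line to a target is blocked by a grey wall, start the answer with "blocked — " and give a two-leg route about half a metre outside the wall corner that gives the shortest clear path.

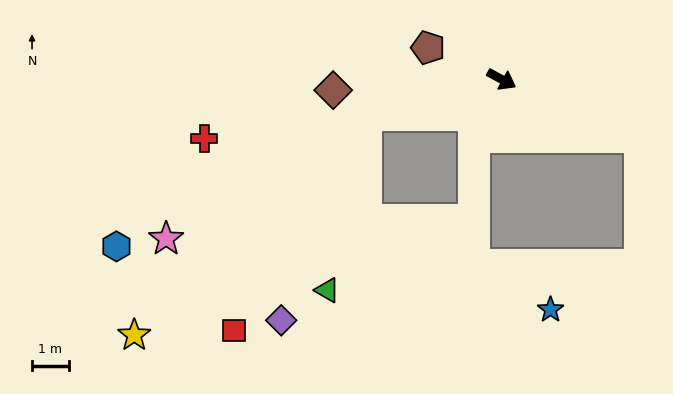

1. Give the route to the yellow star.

blocked — turn right 136°, forward 3.8 m, then turn left 28°, forward 8.7 m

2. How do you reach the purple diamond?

blocked — turn right 136°, forward 3.8 m, then turn left 52°, forward 6.0 m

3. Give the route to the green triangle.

blocked — turn right 136°, forward 3.8 m, then turn left 62°, forward 4.9 m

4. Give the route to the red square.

blocked — turn right 136°, forward 3.8 m, then turn left 43°, forward 6.9 m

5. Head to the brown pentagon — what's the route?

turn right 175°, forward 2.2 m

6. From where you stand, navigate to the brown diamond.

turn right 148°, forward 4.6 m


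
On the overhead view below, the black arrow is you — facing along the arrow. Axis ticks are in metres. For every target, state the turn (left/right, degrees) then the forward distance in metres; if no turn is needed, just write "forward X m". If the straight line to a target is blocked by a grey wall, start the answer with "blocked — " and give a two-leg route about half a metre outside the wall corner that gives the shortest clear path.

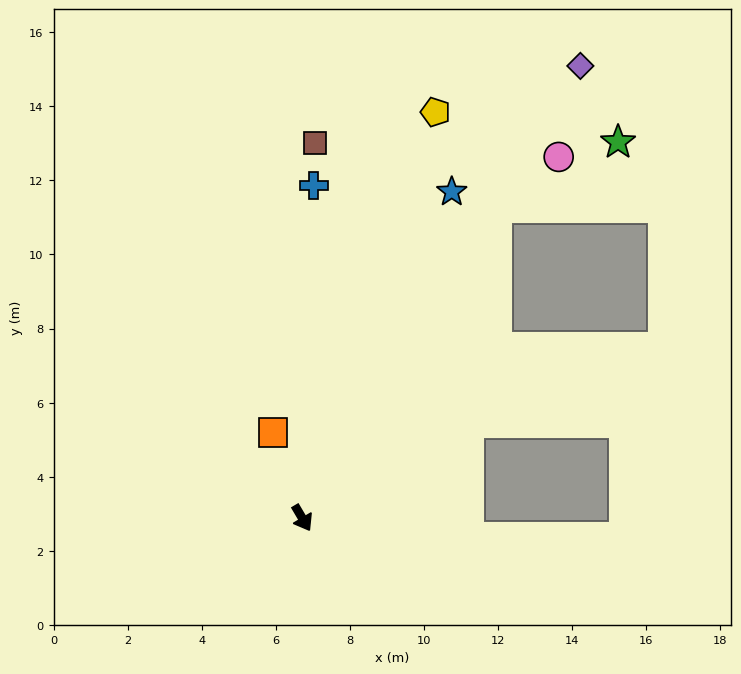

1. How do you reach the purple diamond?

turn left 118°, forward 14.3 m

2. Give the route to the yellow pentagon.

turn left 131°, forward 11.5 m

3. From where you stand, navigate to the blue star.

turn left 125°, forward 9.7 m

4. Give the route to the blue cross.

turn left 147°, forward 9.0 m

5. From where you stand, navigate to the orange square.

turn left 168°, forward 2.4 m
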